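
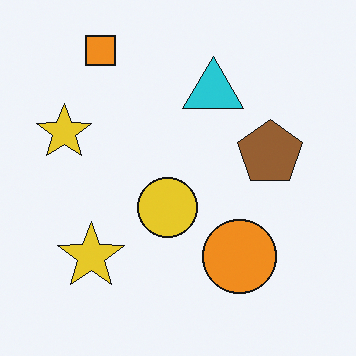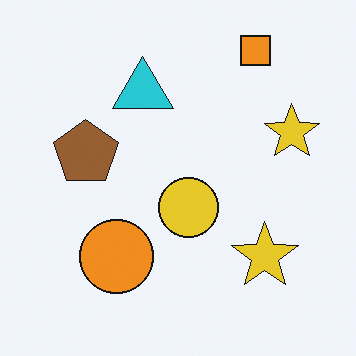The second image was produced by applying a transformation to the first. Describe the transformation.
The transformation is: flipped horizontally (left ↔ right).

The brown pentagon is in the right of the first image and the left of the second — shapes on opposite sides of the vertical midline have swapped in a mirror flip.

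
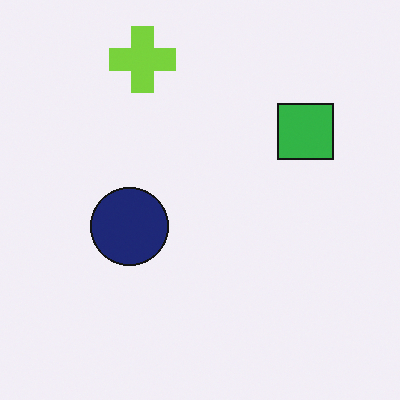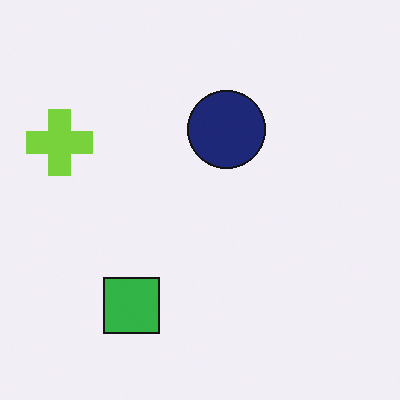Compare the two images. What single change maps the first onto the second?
The image was transposed (reflected across the top-left ↔ bottom-right diagonal).

Shapes have swapped their row and column positions — what was in the top-right is now in the bottom-left — a diagonal reflection.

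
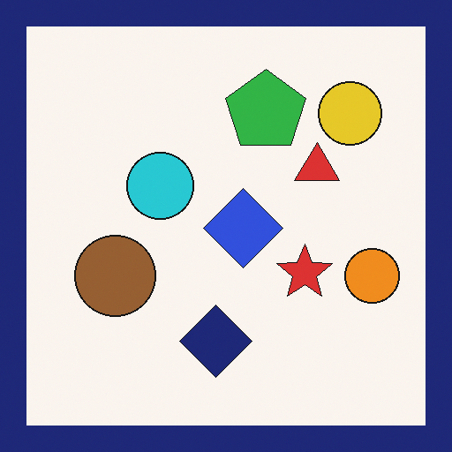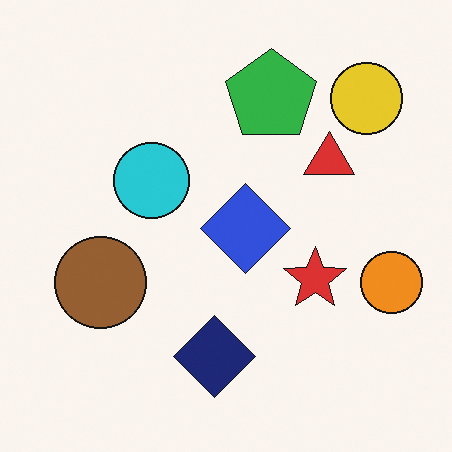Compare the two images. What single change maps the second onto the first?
The image was framed with a navy border.

A solid navy frame runs around the edge of the first image, with the content slightly shrunk inside it.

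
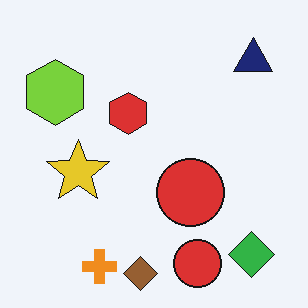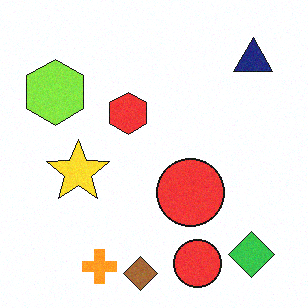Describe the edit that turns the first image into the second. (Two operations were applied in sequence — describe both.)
The second image is the first degraded with a light layer of grain, then brightened a little.

Random speckle covers the whole image, including the flat background. Every pixel — background and shapes alike — is uniformly brightened.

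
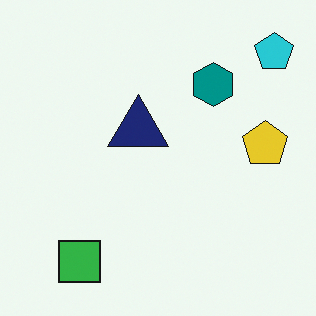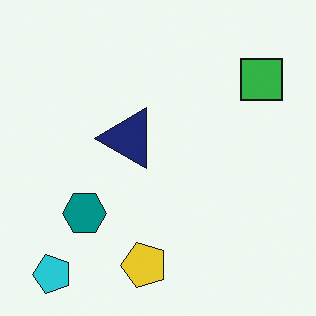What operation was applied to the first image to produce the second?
The transformation is: transposed (reflected across the top-left ↔ bottom-right diagonal).

Shapes have swapped their row and column positions — what was in the top-right is now in the bottom-left — a diagonal reflection.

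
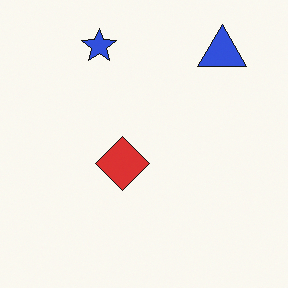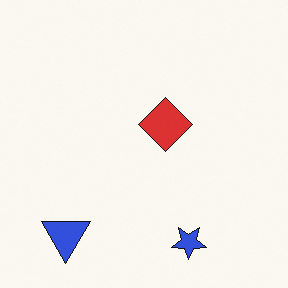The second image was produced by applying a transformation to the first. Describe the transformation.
Rotated 180°.

The blue triangle sits in the top-right of the first image and the bottom-left of the second — consistent with a whole-image 180° rotation.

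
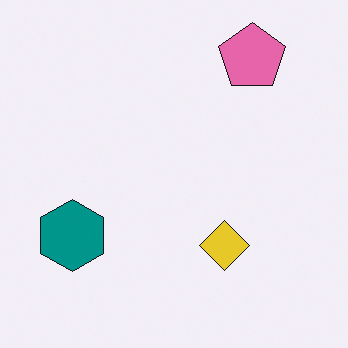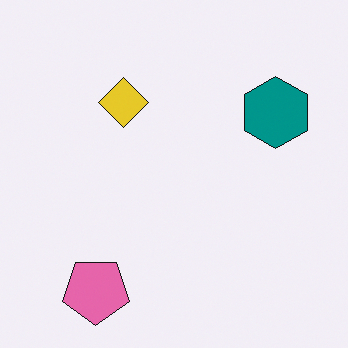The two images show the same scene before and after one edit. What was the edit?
The transformation is: rotated 180°.

The pink pentagon sits in the top-right of the first image and the bottom-left of the second — consistent with a whole-image 180° rotation.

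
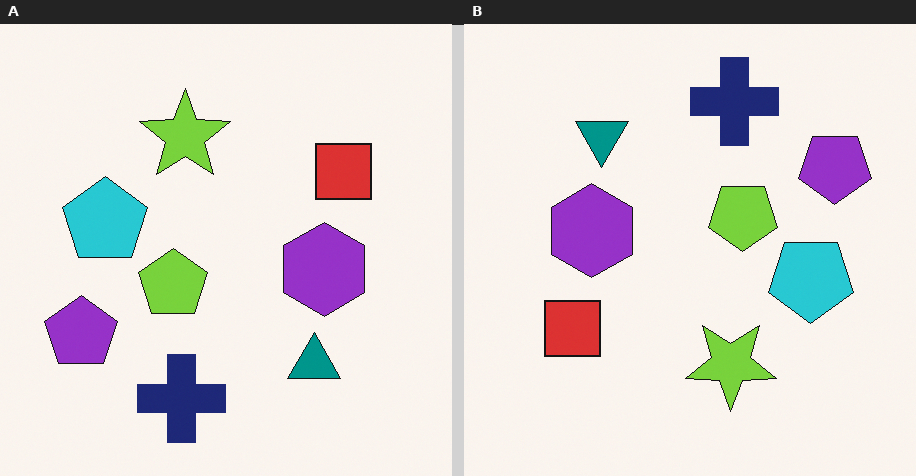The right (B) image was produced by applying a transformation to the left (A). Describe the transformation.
The transformation is: rotated 180°.

The purple pentagon sits in the bottom-left of the left (A) image and the top-right of the right (B) — consistent with a whole-image 180° rotation.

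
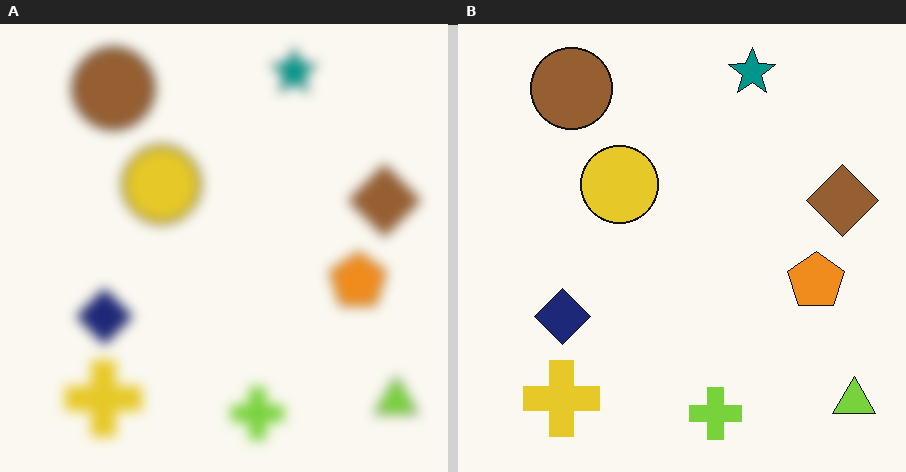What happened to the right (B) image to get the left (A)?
It was strongly gaussian-blurred.

Shape edges and outlines are uniformly softened across the whole image.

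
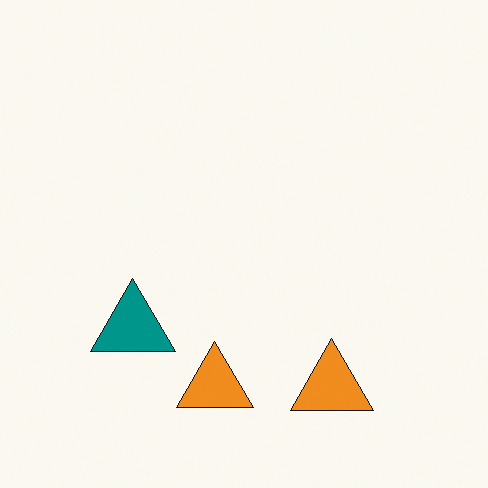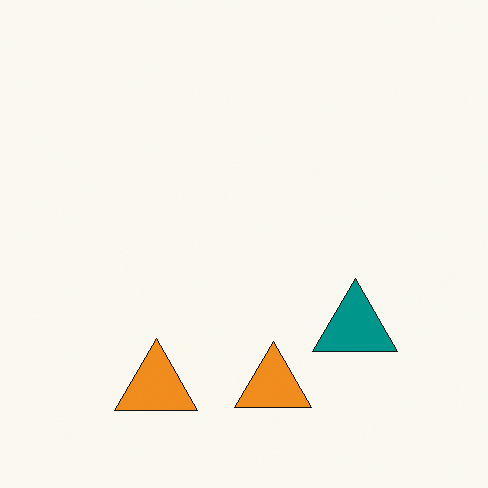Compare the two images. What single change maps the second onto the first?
This is the original image flipped horizontally (left ↔ right).

The teal triangle is in the bottom-right of the second image and the bottom-left of the first — shapes on opposite sides of the vertical midline have swapped in a mirror flip.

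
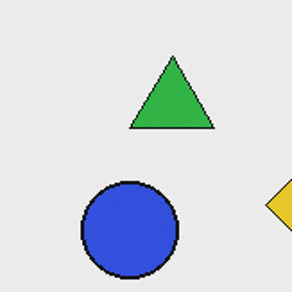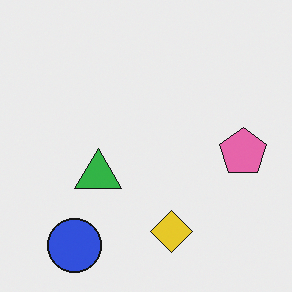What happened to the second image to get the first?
The image was cropped to a noticeably smaller region and rescaled.

The visible shapes are larger and the field of view is narrower; shapes near the original edges may be partly or wholly outside the frame — a crop-and-rescale.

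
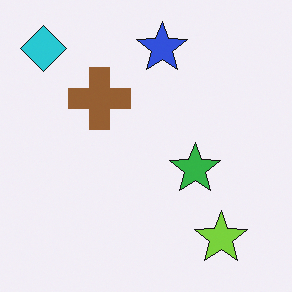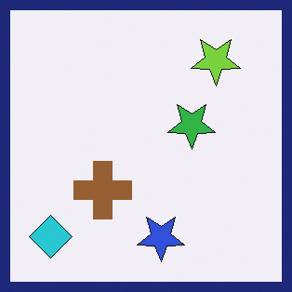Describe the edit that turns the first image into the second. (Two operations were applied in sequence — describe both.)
This is the original image flipped vertically (top ↔ bottom), then framed with a navy border.

The cyan diamond is in the top-left of the first image and the bottom-left of the second — shapes on opposite sides of the horizontal midline have swapped in a mirror flip. A solid navy frame runs around the edge of the second image, with the content slightly shrunk inside it.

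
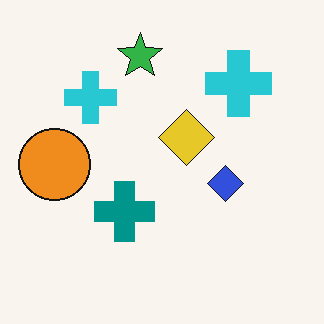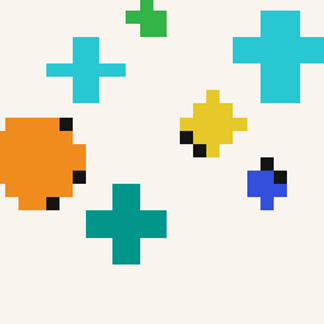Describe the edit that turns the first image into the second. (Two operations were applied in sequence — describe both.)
The second image is the first coarsely pixelated, then cropped slightly and scaled back up.

Shapes are reduced to large square blocks; fine edges and outlines are lost — a downscale-then-upscale (mosaic) effect. The visible shapes are larger and the field of view is narrower; shapes near the original edges may be partly or wholly outside the frame — a crop-and-rescale.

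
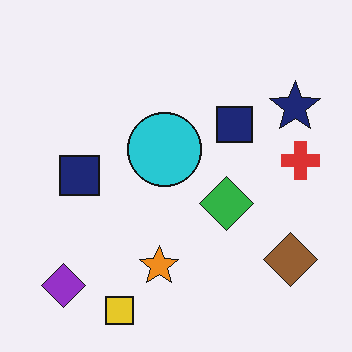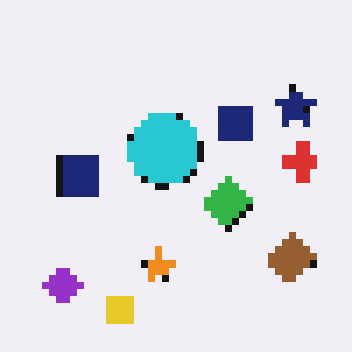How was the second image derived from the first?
This is the original image pixelated into visible square blocks.

Shapes are reduced to large square blocks; fine edges and outlines are lost — a downscale-then-upscale (mosaic) effect.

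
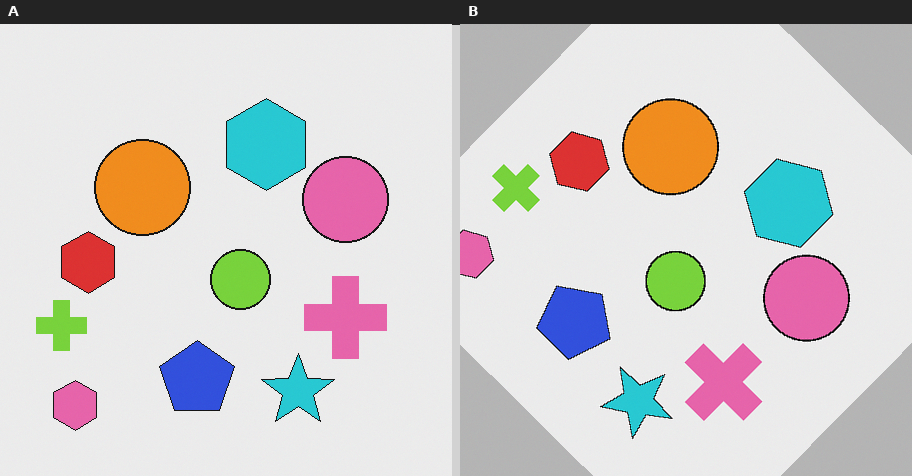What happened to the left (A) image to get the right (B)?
The image was rotated clockwise by a large amount — several tens of degrees.

Every shape is tilted by the same angle and the image corners show triangular fill wedges — a whole-image rotation by a non-right angle.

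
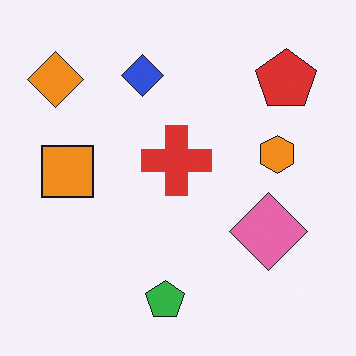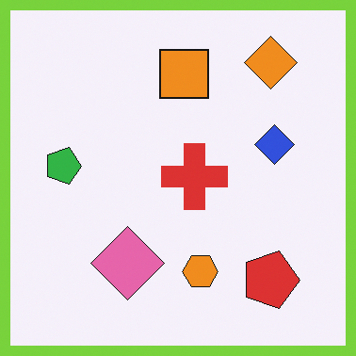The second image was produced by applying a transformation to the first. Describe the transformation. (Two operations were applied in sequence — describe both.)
Rotated 90° clockwise, then framed with a lime border.

The orange diamond sits in the top-left of the first image and the top-right of the second — consistent with a whole-image 90° clockwise rotation. A solid lime frame runs around the edge of the second image, with the content slightly shrunk inside it.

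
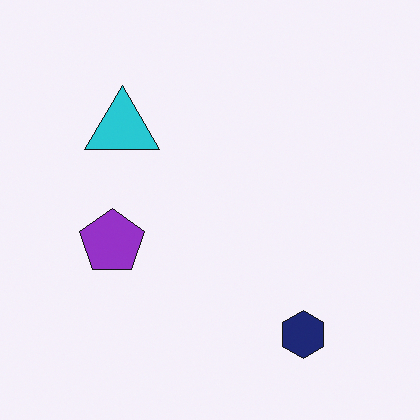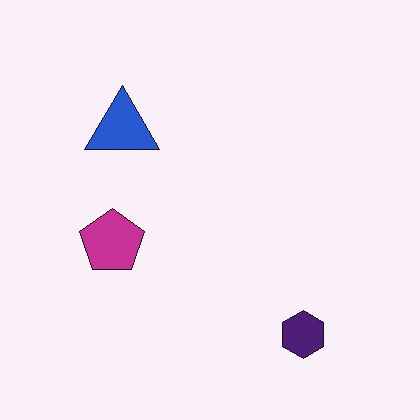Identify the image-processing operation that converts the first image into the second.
The transformation is: hue-shifted by a small amount.

Every shape's color has rotated by the same amount around the hue wheel — a uniform hue shift.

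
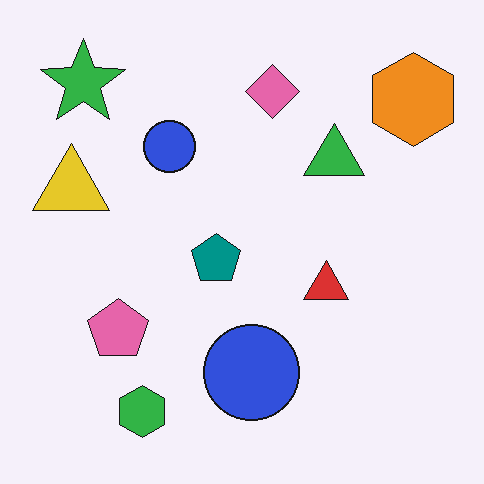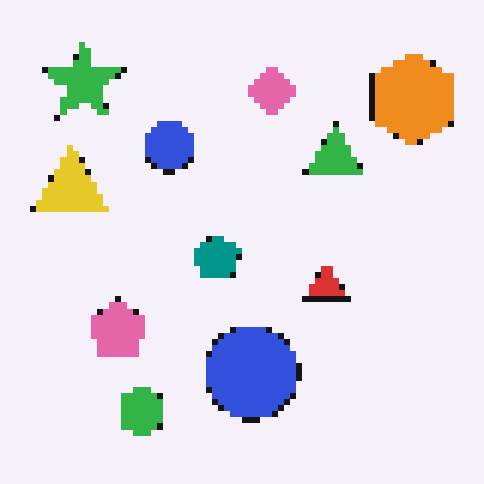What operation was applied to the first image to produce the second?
This is the original image moderately pixelated.

Shapes are reduced to large square blocks; fine edges and outlines are lost — a downscale-then-upscale (mosaic) effect.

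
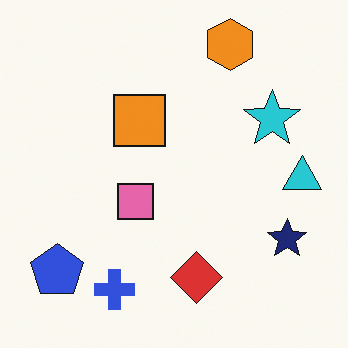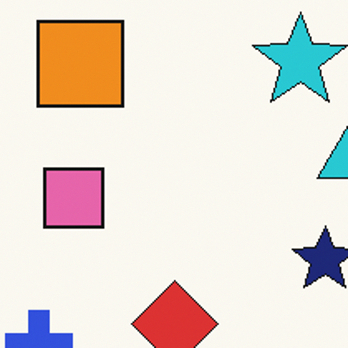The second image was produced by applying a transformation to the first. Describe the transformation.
This is the original image cropped to a noticeably smaller region and rescaled.

The visible shapes are larger and the field of view is narrower; shapes near the original edges may be partly or wholly outside the frame — a crop-and-rescale.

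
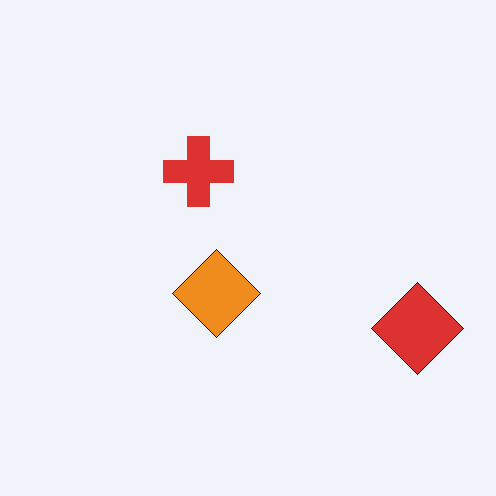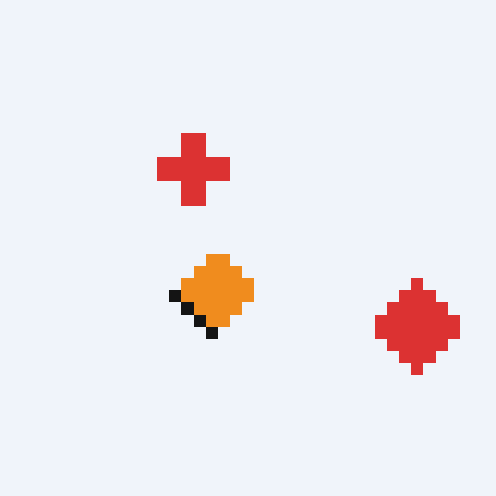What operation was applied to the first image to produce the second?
Heavily pixelated into large blocks.

Shapes are reduced to large square blocks; fine edges and outlines are lost — a downscale-then-upscale (mosaic) effect.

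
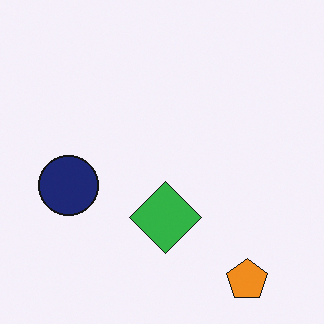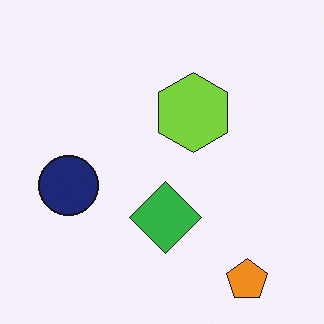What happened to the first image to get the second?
It was overlaid with an additional lime hexagon.

A lime hexagon appears in the second image that is absent from the first.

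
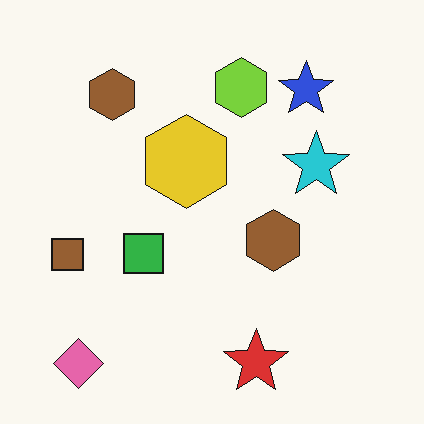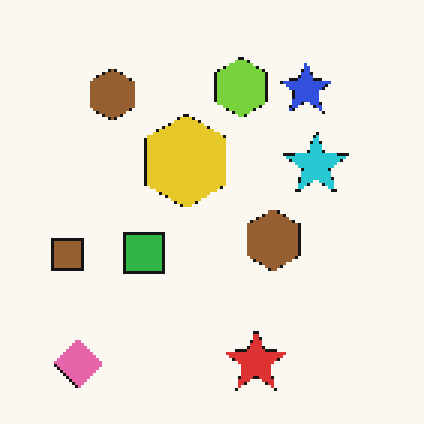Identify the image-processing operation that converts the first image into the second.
This is the original image mildly pixelated.

Shapes are reduced to large square blocks; fine edges and outlines are lost — a downscale-then-upscale (mosaic) effect.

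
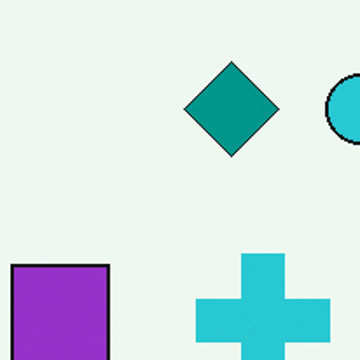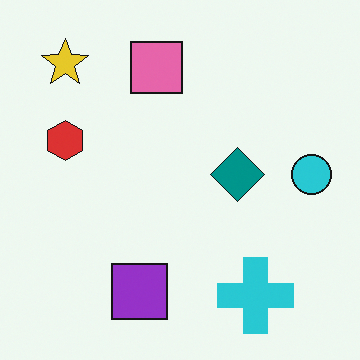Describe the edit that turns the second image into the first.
The transformation is: cropped to a noticeably smaller region and rescaled.

The visible shapes are larger and the field of view is narrower; shapes near the original edges may be partly or wholly outside the frame — a crop-and-rescale.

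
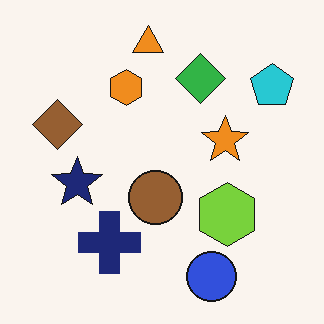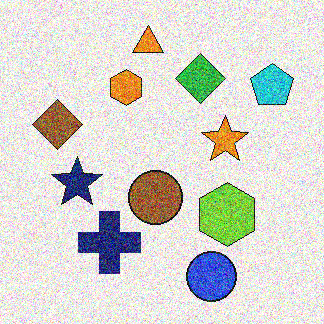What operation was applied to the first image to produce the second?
The second image is the first degraded with strong gaussian noise.

Random speckle covers the whole image, including the flat background.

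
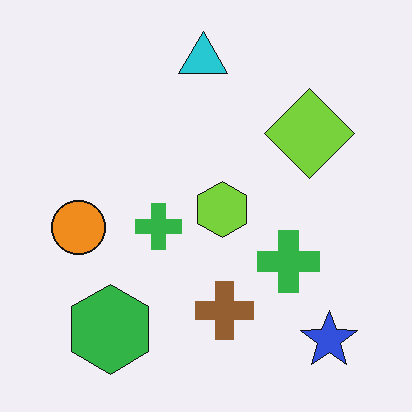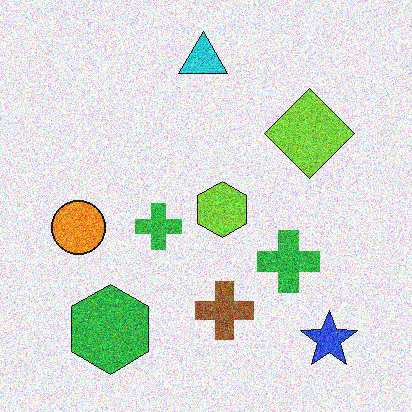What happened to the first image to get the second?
The second image is the first degraded with strong gaussian noise.

Random speckle covers the whole image, including the flat background.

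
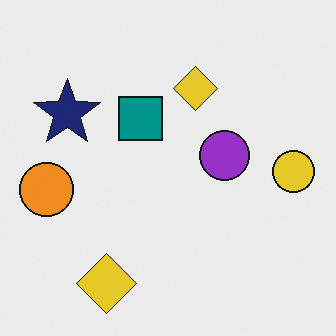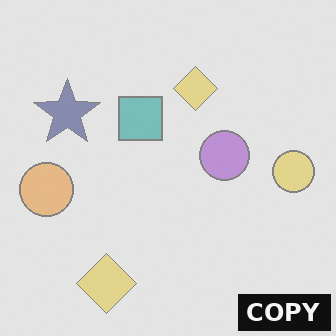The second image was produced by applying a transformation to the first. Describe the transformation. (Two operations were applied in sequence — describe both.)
It was washed out (contrast reduced), then watermarked with the text "COPY" in the lower-right corner.

Tones are pushed toward mid-grey across the whole image — a global contrast change. A dark label reading "COPY" appears in the lower-right corner.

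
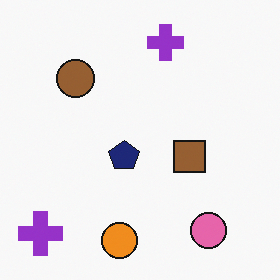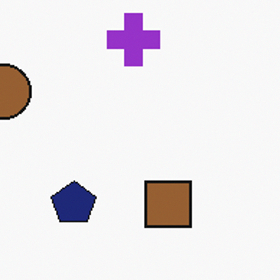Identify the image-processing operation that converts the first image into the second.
This is the original image cropped slightly and scaled back up.

The visible shapes are larger and the field of view is narrower; shapes near the original edges may be partly or wholly outside the frame — a crop-and-rescale.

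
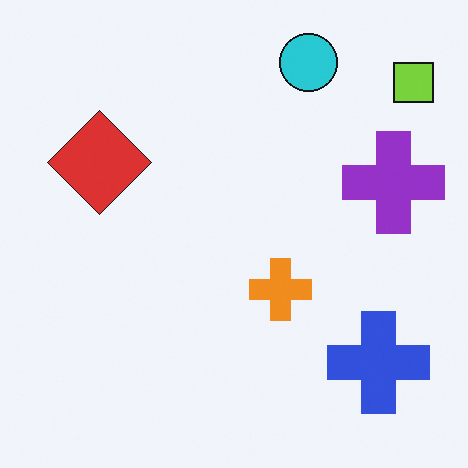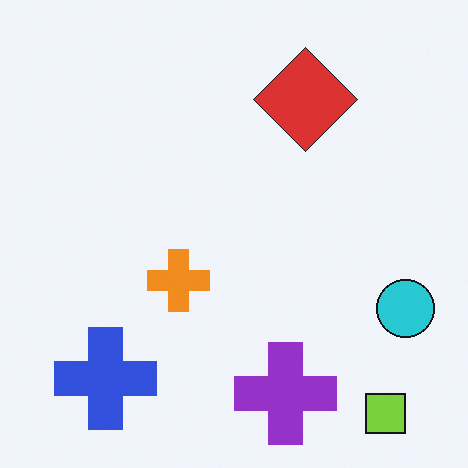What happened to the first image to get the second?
The image was rotated 90° clockwise.

The lime square sits in the top-right of the first image and the bottom-right of the second — consistent with a whole-image 90° clockwise rotation.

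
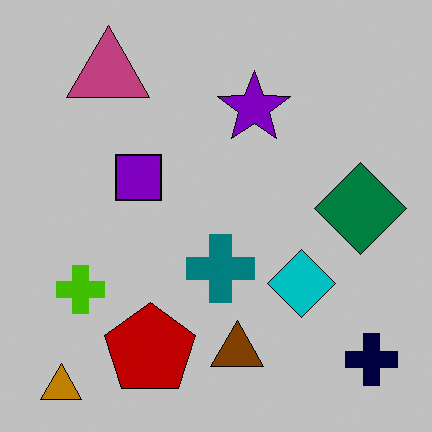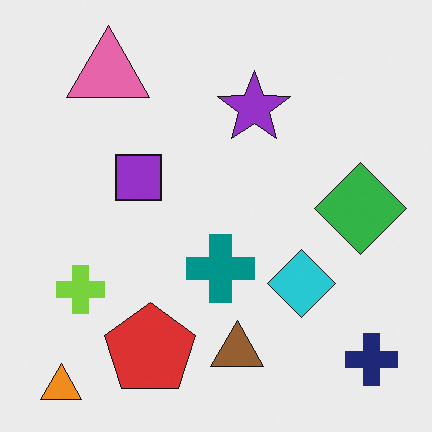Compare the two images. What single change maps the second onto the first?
It was aggressively posterized.

Each flat color has snapped to a coarser quantized level — most visibly, the near-white background has dropped to a flat grey.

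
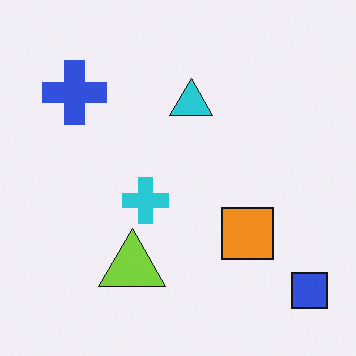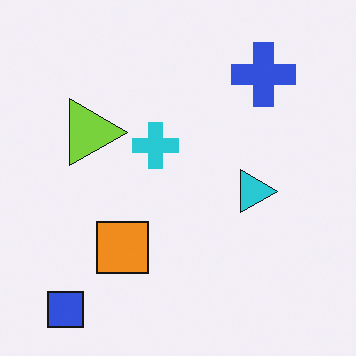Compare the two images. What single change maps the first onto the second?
The second image is the first rotated 90° clockwise.

The blue square sits in the bottom-right of the first image and the bottom-left of the second — consistent with a whole-image 90° clockwise rotation.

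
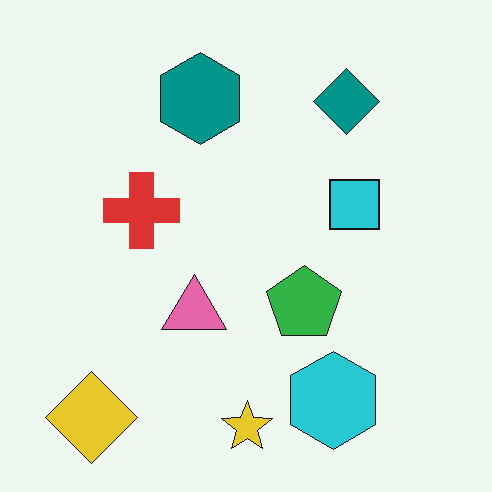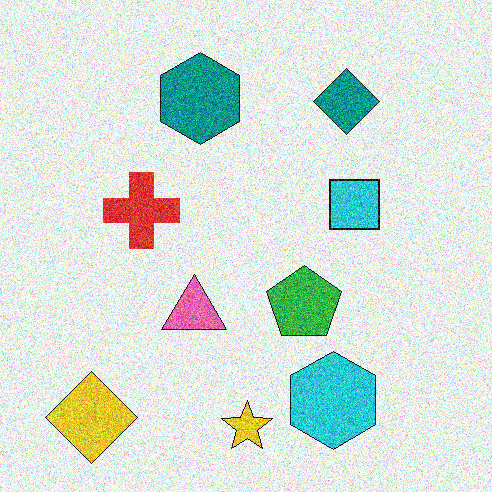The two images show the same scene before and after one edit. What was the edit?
The second image is the first degraded with strong gaussian noise.

Random speckle covers the whole image, including the flat background.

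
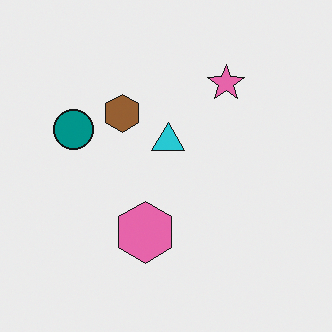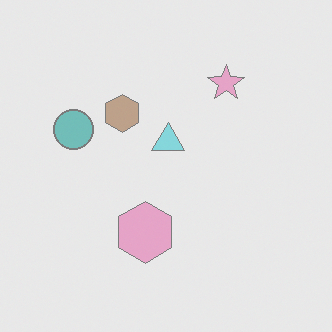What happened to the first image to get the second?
This is the original image washed out (contrast reduced).

Tones are pushed toward mid-grey across the whole image — a global contrast change.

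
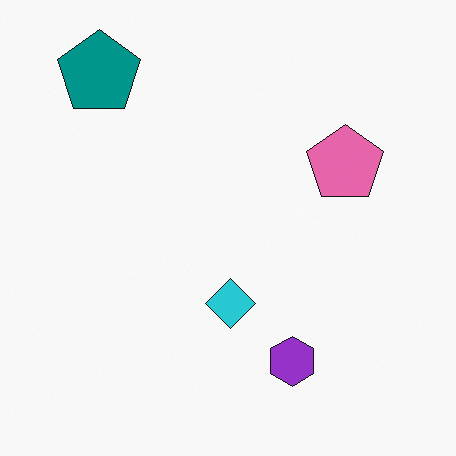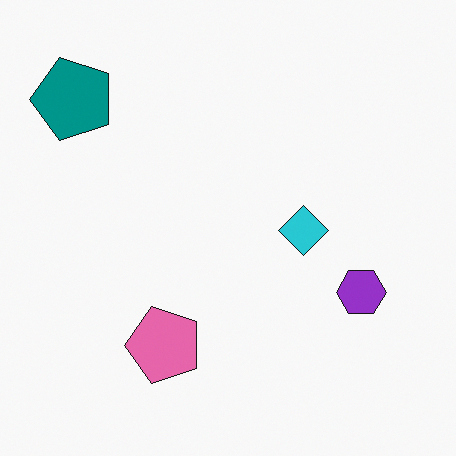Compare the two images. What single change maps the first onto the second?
Transposed (reflected across the top-left ↔ bottom-right diagonal).

Shapes have swapped their row and column positions — what was in the top-right is now in the bottom-left — a diagonal reflection.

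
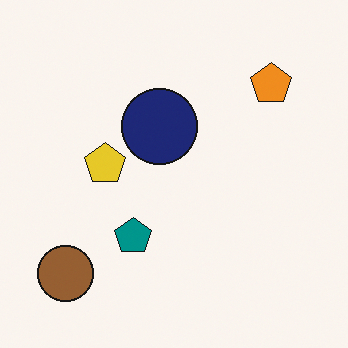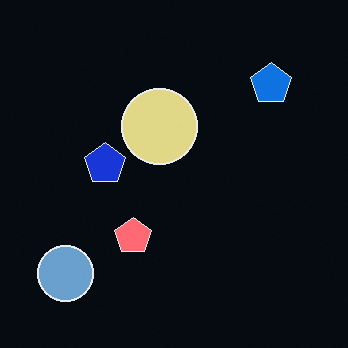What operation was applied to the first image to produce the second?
The image was color-inverted (negative).

The light background has become dark and every shape's color is its complement — a photographic negative.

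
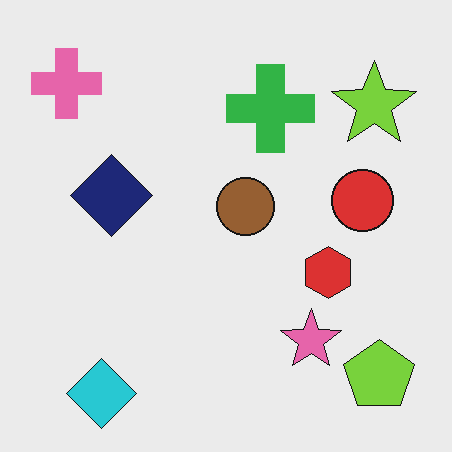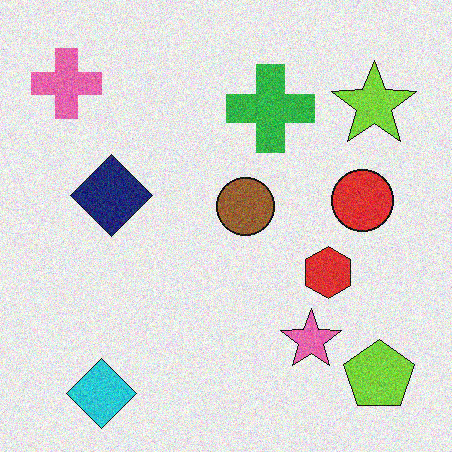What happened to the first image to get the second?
The transformation is: degraded with moderate additive noise.

Random speckle covers the whole image, including the flat background.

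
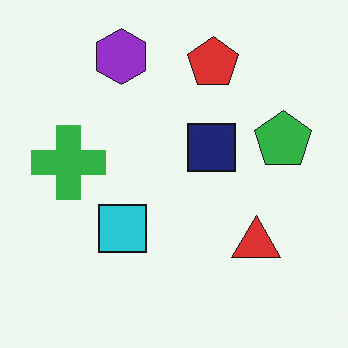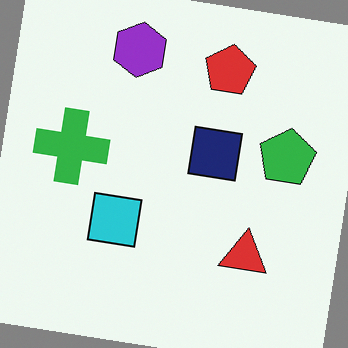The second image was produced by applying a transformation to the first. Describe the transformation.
It was rotated clockwise by a slight angle.

Every shape is tilted by the same angle and the image corners show triangular fill wedges — a whole-image rotation by a non-right angle.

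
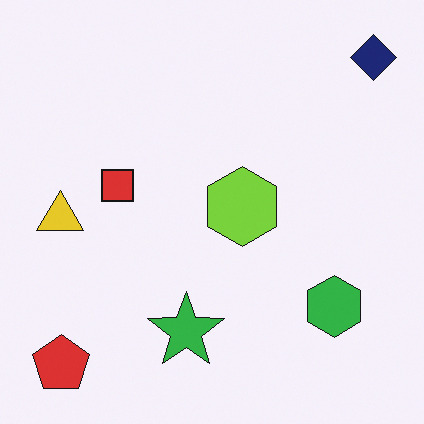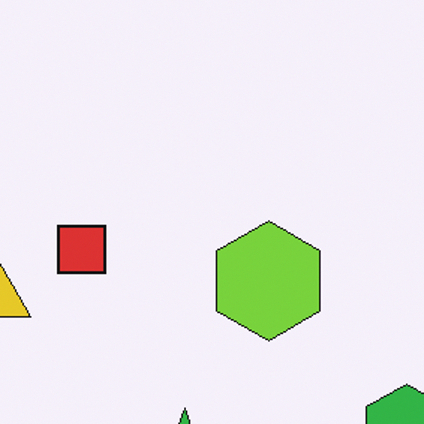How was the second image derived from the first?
The second image is the first cropped slightly and scaled back up.

The visible shapes are larger and the field of view is narrower; shapes near the original edges may be partly or wholly outside the frame — a crop-and-rescale.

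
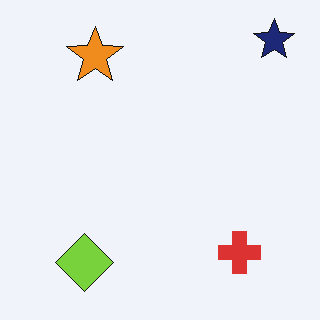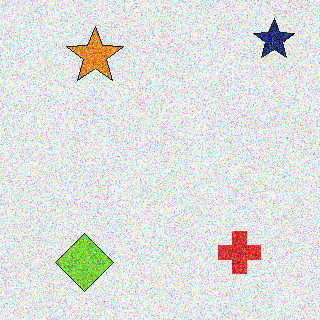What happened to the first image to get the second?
The image was degraded with a thick layer of grain.

Random speckle covers the whole image, including the flat background.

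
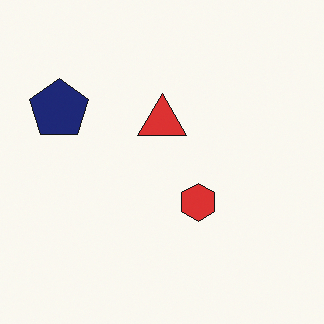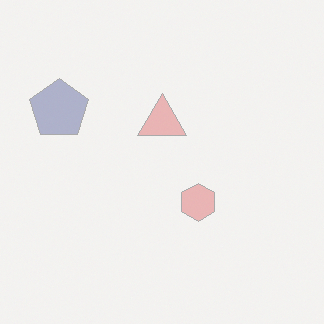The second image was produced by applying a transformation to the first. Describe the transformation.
The image was washed out (contrast reduced).

Tones are pushed toward mid-grey across the whole image — a global contrast change.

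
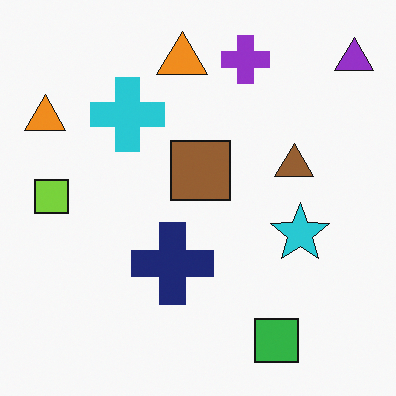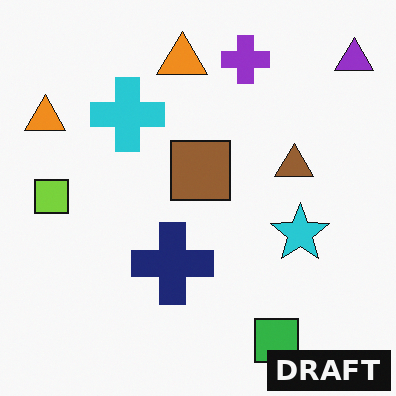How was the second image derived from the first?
Watermarked with the text "DRAFT" in the lower-right corner.

A dark label reading "DRAFT" appears in the lower-right corner.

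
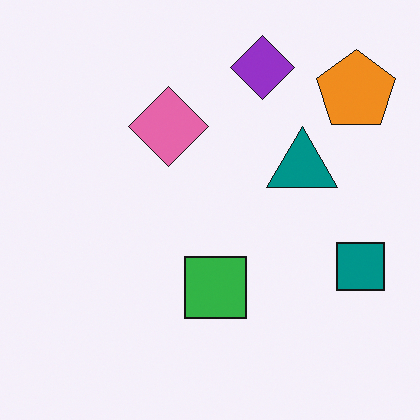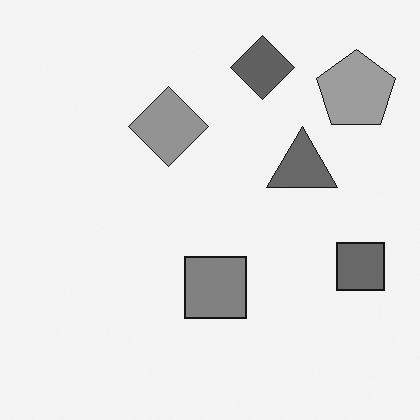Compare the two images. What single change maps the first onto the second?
The transformation is: converted to grayscale.

All color is removed — every shape is now a shade of grey.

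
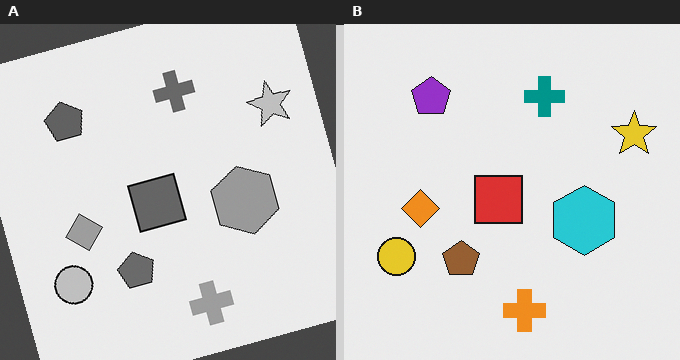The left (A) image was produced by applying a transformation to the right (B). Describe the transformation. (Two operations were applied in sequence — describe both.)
The left (A) image is the right (B) converted to grayscale, then rotated counter-clockwise by a moderate amount.

All color is removed — every shape is now a shade of grey. Every shape is tilted by the same angle and the image corners show triangular fill wedges — a whole-image rotation by a non-right angle.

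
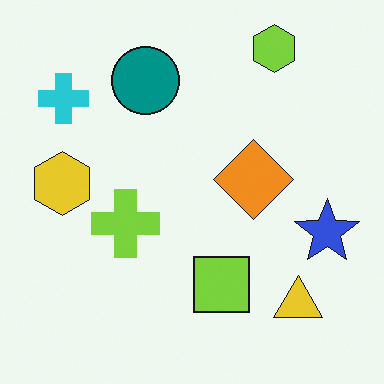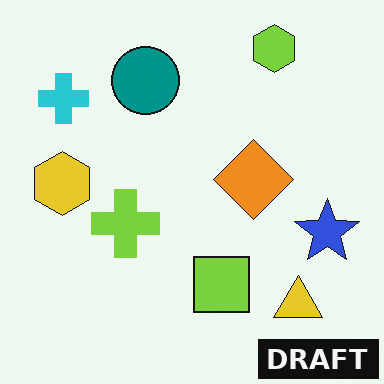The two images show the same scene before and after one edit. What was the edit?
This is the original image watermarked with the text "DRAFT" in the lower-right corner.

A dark label reading "DRAFT" appears in the lower-right corner.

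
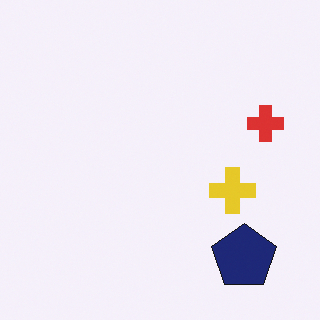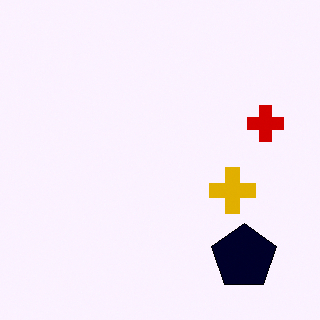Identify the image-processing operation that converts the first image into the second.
The second image is the first boosted in contrast.

Tones are pushed away from mid-grey across the whole image — a global contrast change.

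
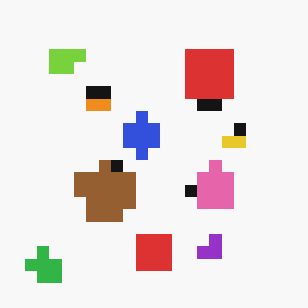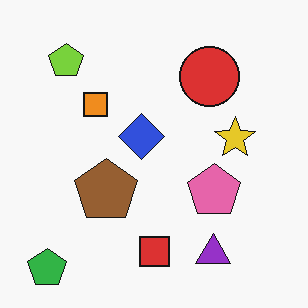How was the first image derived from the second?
The first image is the second coarsely pixelated.

Shapes are reduced to large square blocks; fine edges and outlines are lost — a downscale-then-upscale (mosaic) effect.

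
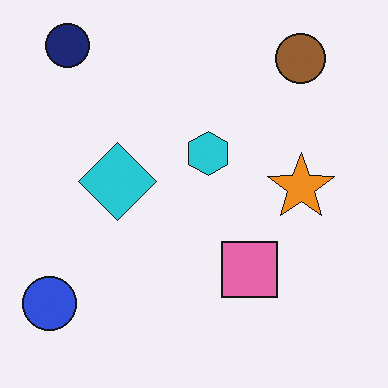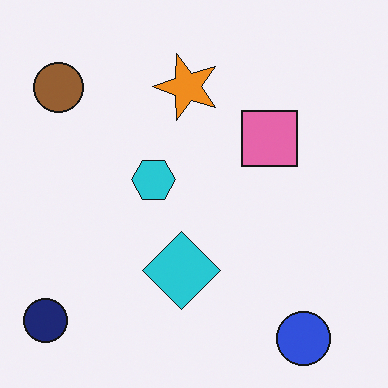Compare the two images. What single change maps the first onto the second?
The image was rotated 90° counter-clockwise.

The navy circle sits in the top-left of the first image and the bottom-left of the second — consistent with a whole-image 90° counter-clockwise rotation.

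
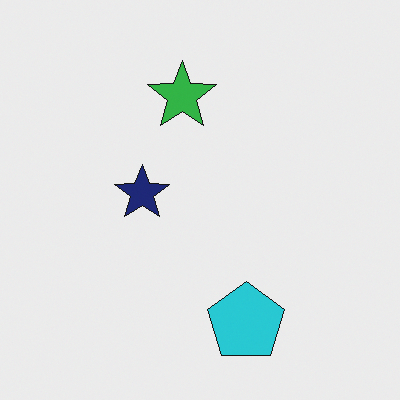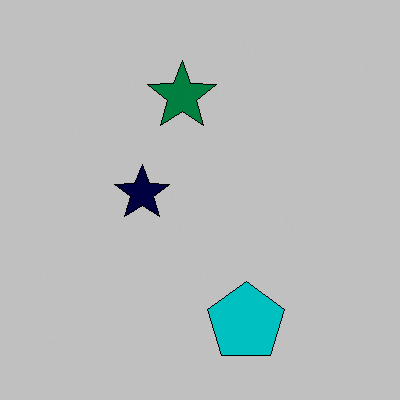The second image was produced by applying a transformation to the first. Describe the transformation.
The image was aggressively posterized.

Each flat color has snapped to a coarser quantized level — most visibly, the near-white background has dropped to a flat grey.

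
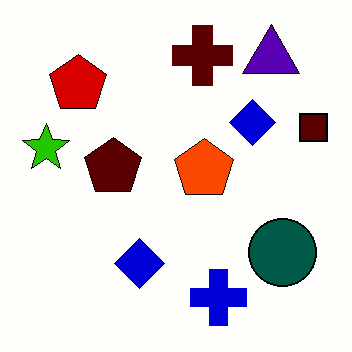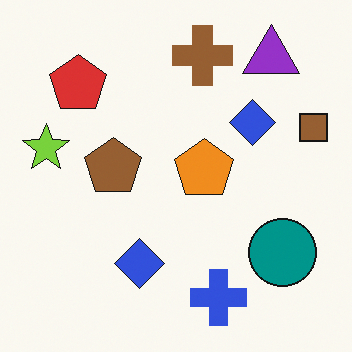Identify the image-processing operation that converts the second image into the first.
The first image is the second given much higher contrast.

Tones are pushed away from mid-grey across the whole image — a global contrast change.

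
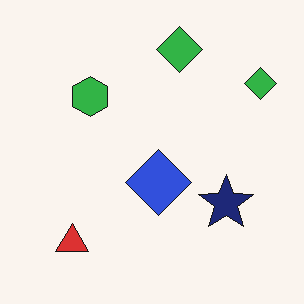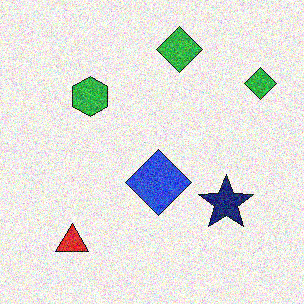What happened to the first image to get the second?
The second image is the first degraded with strong gaussian noise.

Random speckle covers the whole image, including the flat background.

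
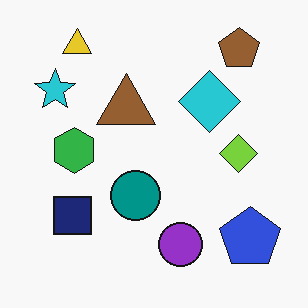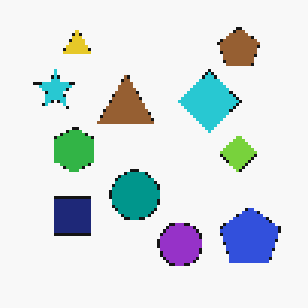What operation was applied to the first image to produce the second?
The second image is the first lightly pixelated (a mild mosaic effect).

Shapes are reduced to large square blocks; fine edges and outlines are lost — a downscale-then-upscale (mosaic) effect.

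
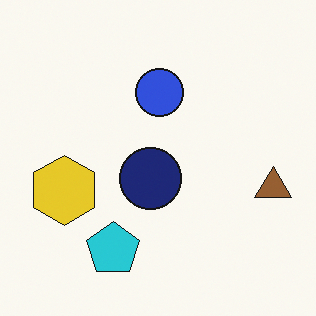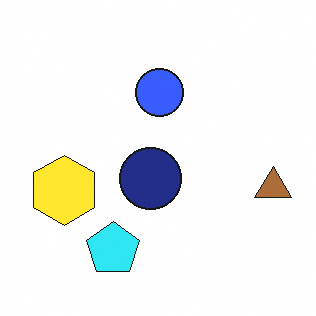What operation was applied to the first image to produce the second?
The transformation is: slightly brightened.

Every pixel — background and shapes alike — is uniformly brightened.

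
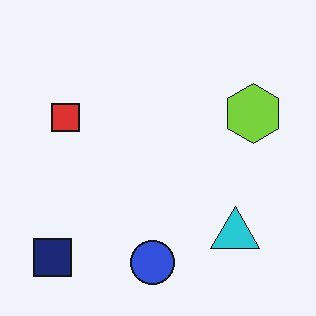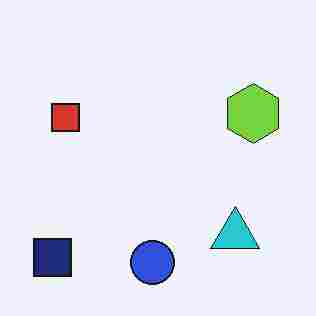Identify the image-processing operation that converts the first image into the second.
The second image is the first heavily JPEG-compressed with obvious blocking artifacts.

Blocky 8×8 compression artifacts appear around shape edges and the flat background shows ringing — characteristic JPEG degradation.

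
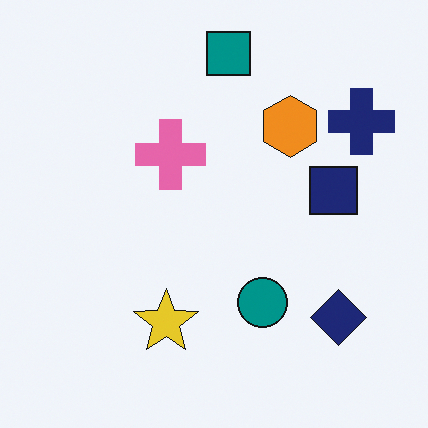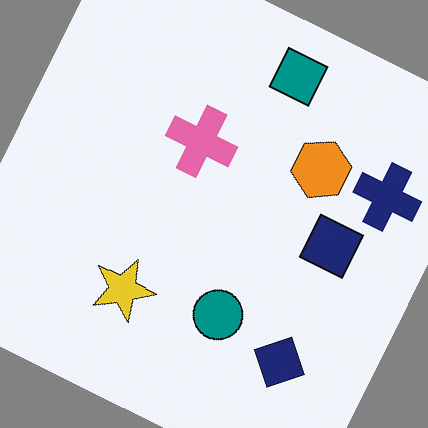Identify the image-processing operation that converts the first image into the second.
This is the original image rotated clockwise by a clearly visible amount.

Every shape is tilted by the same angle and the image corners show triangular fill wedges — a whole-image rotation by a non-right angle.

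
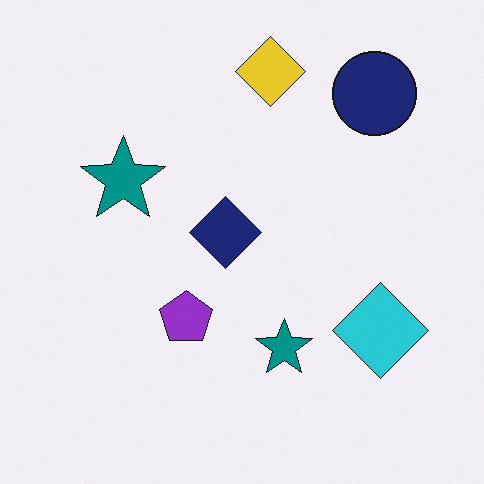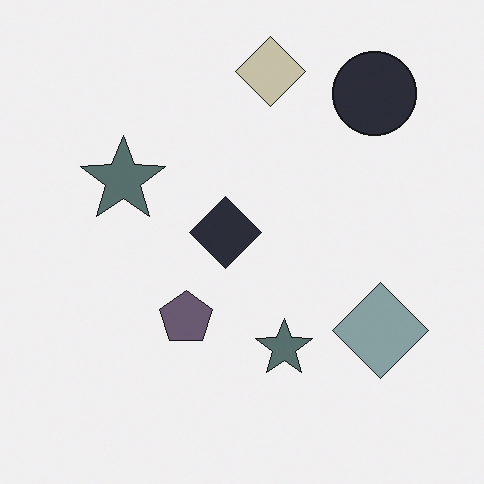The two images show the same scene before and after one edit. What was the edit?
The second image is the first made much more muted (saturation change).

All colors are more muted and greyish — a global saturation change.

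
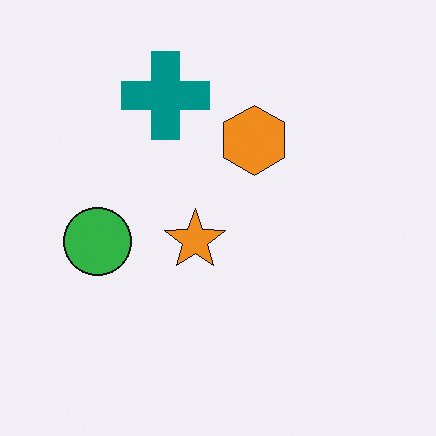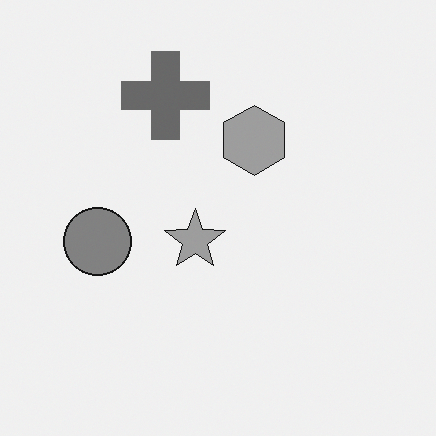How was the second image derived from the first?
The transformation is: converted to grayscale.

All color is removed — every shape is now a shade of grey.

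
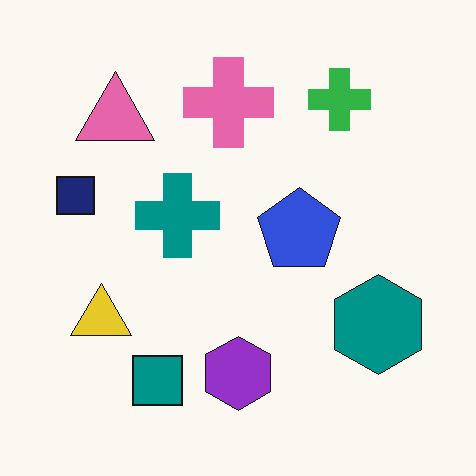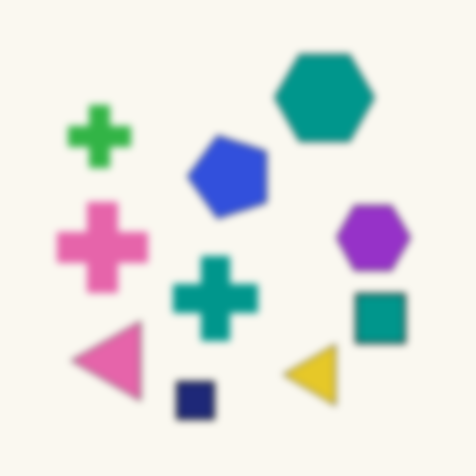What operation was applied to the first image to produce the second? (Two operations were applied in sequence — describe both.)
Rotated 90° counter-clockwise, then noticeably gaussian-blurred.

The pink triangle sits in the top-left of the first image and the bottom-left of the second — consistent with a whole-image 90° counter-clockwise rotation. Shape edges and outlines are uniformly softened across the whole image.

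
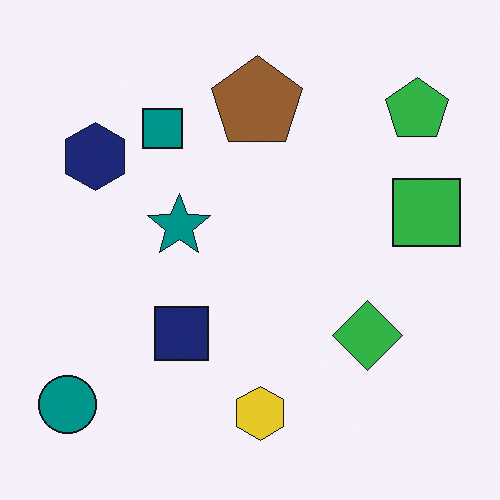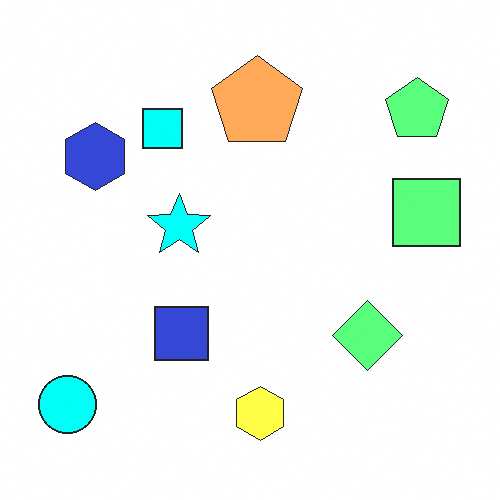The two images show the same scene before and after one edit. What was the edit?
The second image is the first brightened a lot.

Every pixel — background and shapes alike — is uniformly brightened.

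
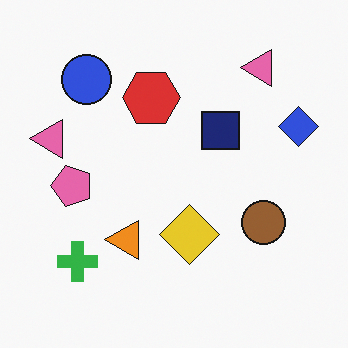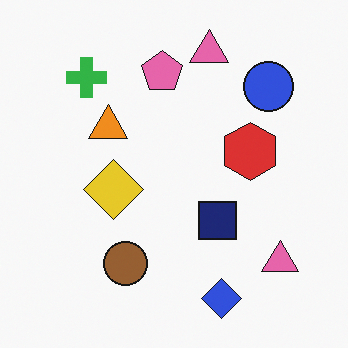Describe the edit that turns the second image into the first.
It was rotated 90° counter-clockwise.

The blue diamond sits in the bottom of the second image and the right of the first — consistent with a whole-image 90° counter-clockwise rotation.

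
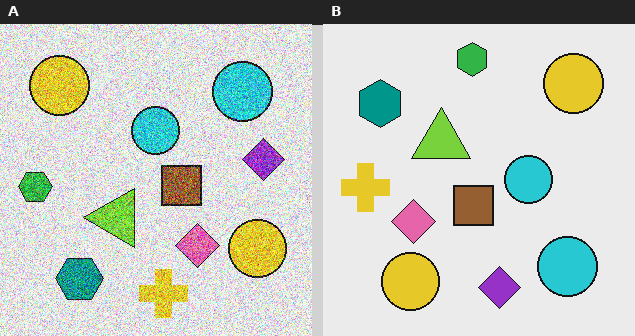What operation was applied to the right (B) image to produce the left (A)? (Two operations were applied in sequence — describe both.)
The transformation is: rotated 90° counter-clockwise, then degraded with strong gaussian noise.

The teal hexagon sits in the top-left of the right (B) image and the bottom-left of the left (A) — consistent with a whole-image 90° counter-clockwise rotation. Random speckle covers the whole image, including the flat background.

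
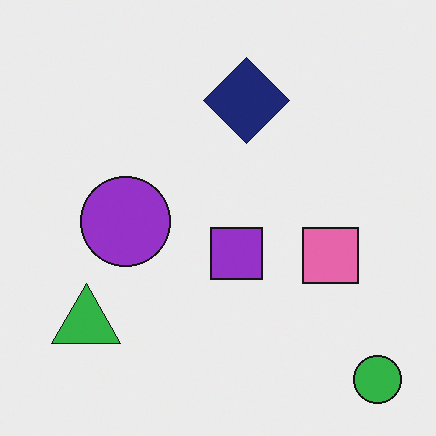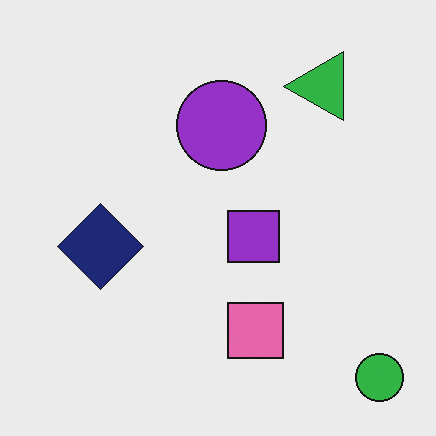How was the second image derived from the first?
This is the original image transposed (reflected across the top-left ↔ bottom-right diagonal).

Shapes have swapped their row and column positions — what was in the top-right is now in the bottom-left — a diagonal reflection.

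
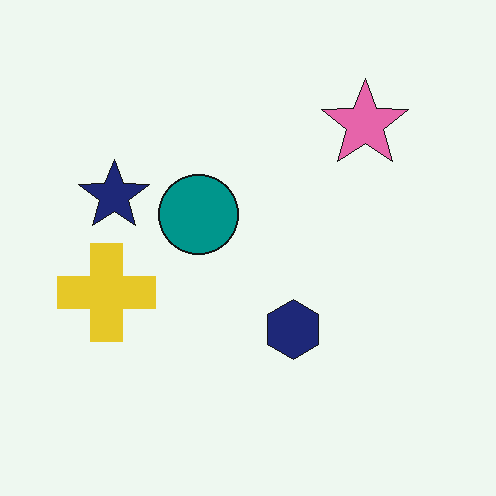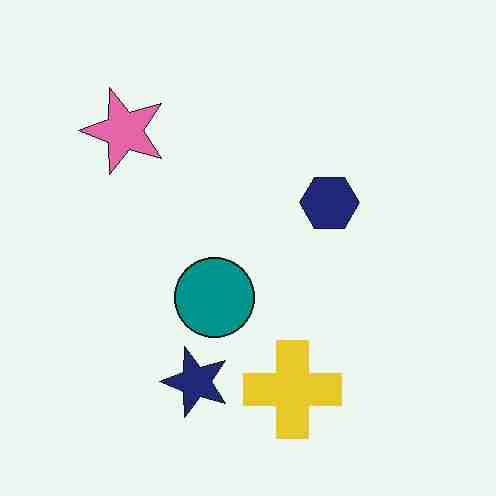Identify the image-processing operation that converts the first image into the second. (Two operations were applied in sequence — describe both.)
The transformation is: rotated 90° counter-clockwise, then heavily JPEG-compressed with obvious blocking artifacts.

The pink star sits in the top-right of the first image and the top-left of the second — consistent with a whole-image 90° counter-clockwise rotation. Blocky 8×8 compression artifacts appear around shape edges and the flat background shows ringing — characteristic JPEG degradation.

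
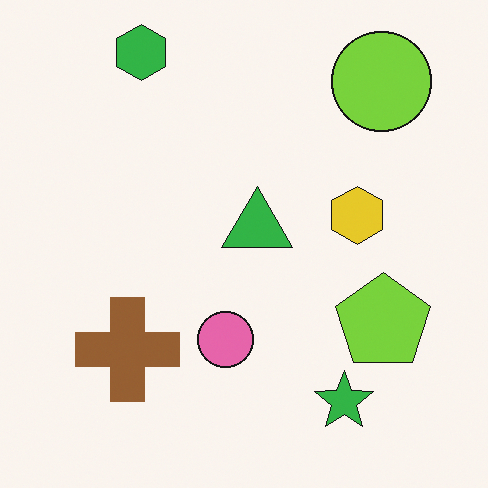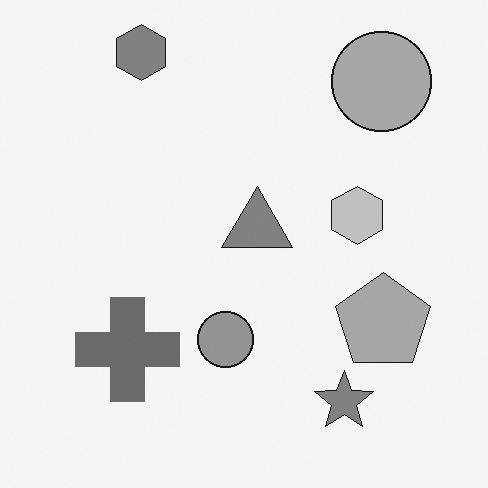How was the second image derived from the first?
It was converted to grayscale.

All color is removed — every shape is now a shade of grey.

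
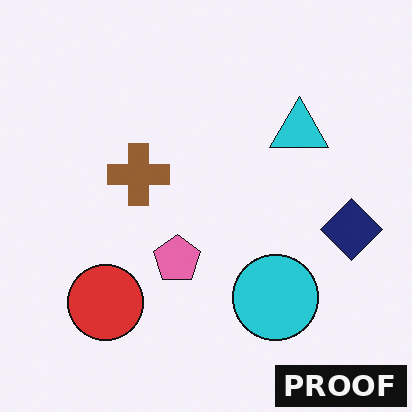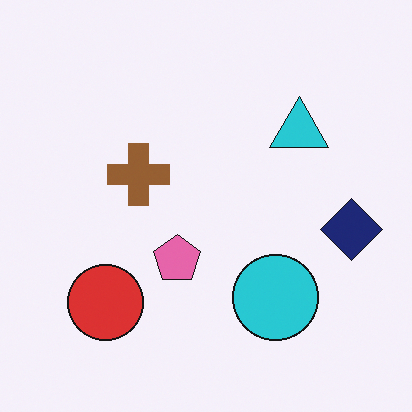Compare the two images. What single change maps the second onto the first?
The transformation is: watermarked with the text "PROOF" in the lower-right corner.

A dark label reading "PROOF" appears in the lower-right corner.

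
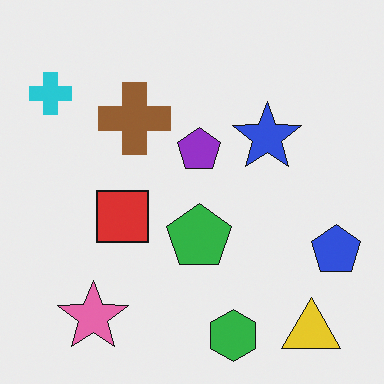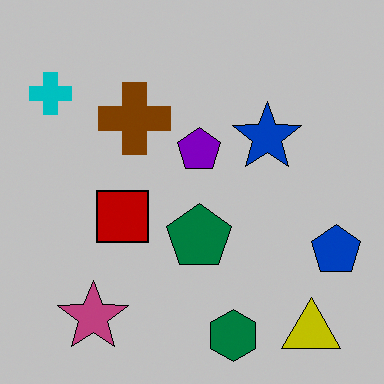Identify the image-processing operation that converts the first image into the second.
The second image is the first heavily posterized to just a handful of flat colors.

Each flat color has snapped to a coarser quantized level — most visibly, the near-white background has dropped to a flat grey.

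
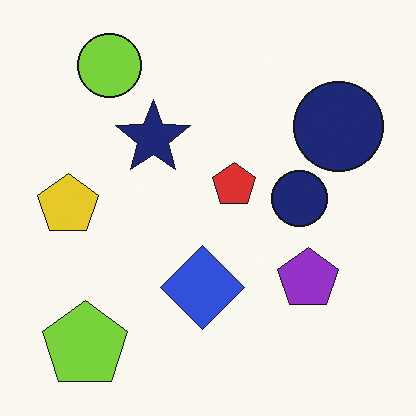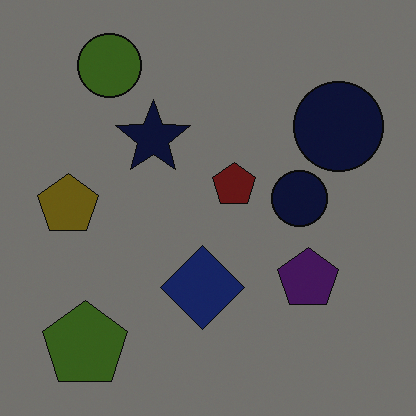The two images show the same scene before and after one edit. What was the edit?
Darkened a lot.

Every pixel — background and shapes alike — is uniformly darkened.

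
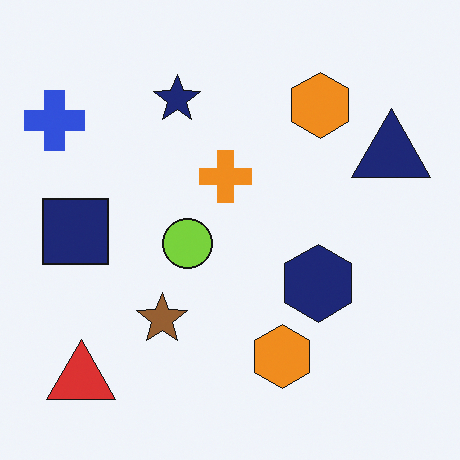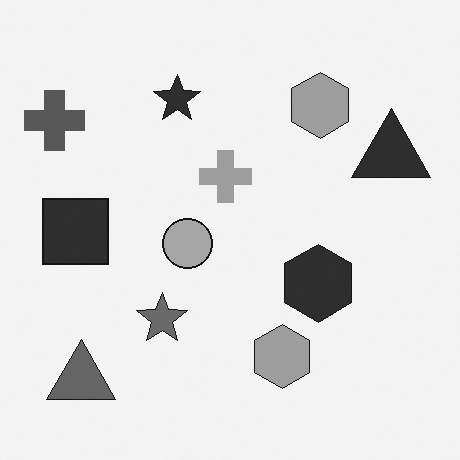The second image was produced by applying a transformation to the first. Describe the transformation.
The second image is the first converted to grayscale.

All color is removed — every shape is now a shade of grey.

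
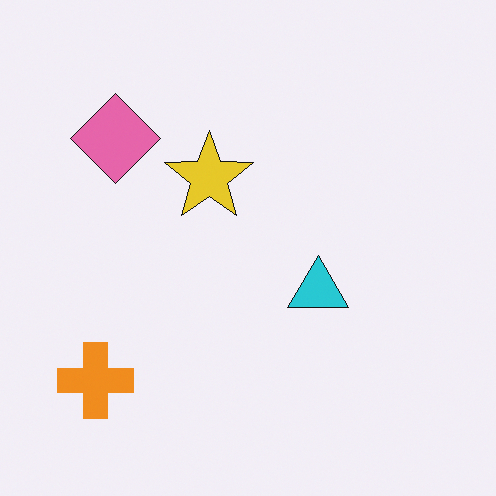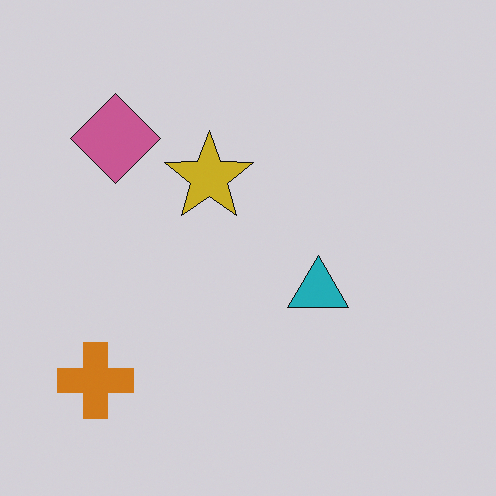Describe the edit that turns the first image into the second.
The transformation is: darkened a little.

Every pixel — background and shapes alike — is uniformly darkened.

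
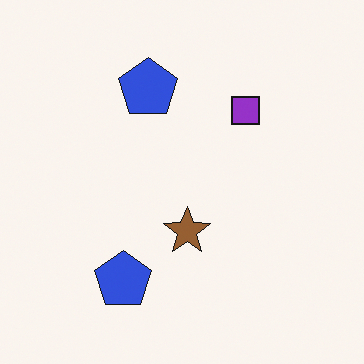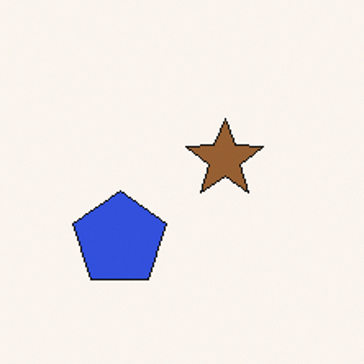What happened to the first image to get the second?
This is the original image cropped to a noticeably smaller region and rescaled.

The visible shapes are larger and the field of view is narrower; shapes near the original edges may be partly or wholly outside the frame — a crop-and-rescale.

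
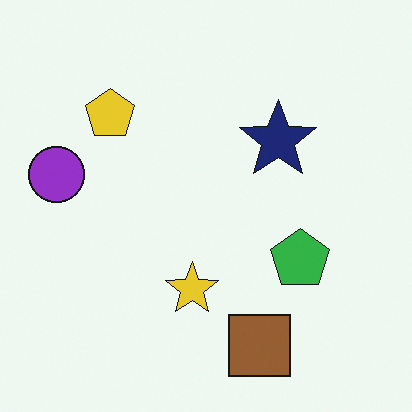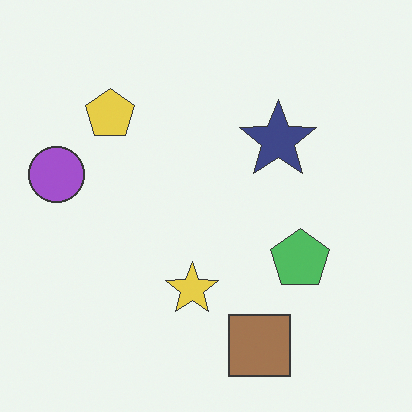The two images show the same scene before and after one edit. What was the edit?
The image was given slightly reduced contrast.

Tones are pushed toward mid-grey across the whole image — a global contrast change.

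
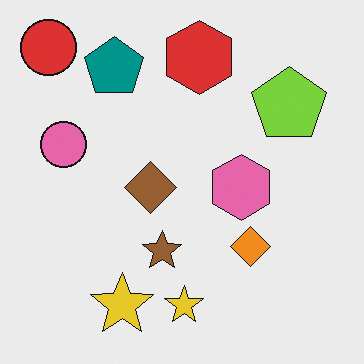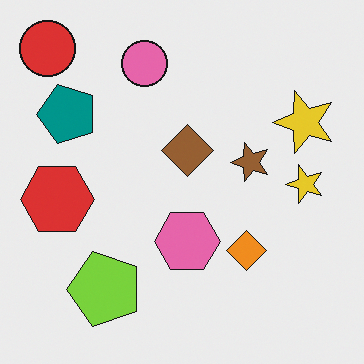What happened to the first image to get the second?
The transformation is: transposed (reflected across the top-left ↔ bottom-right diagonal).

Shapes have swapped their row and column positions — what was in the top-right is now in the bottom-left — a diagonal reflection.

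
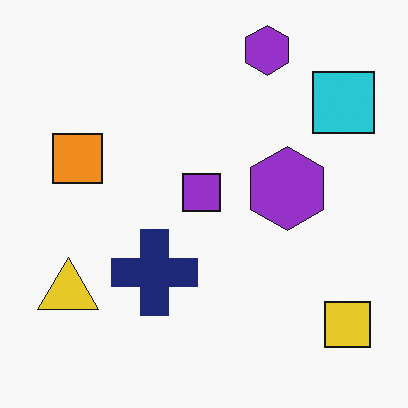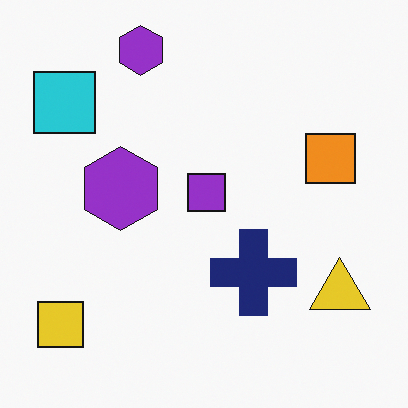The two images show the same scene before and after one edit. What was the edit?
Flipped horizontally (left ↔ right).

The yellow square is in the bottom-right of the first image and the bottom-left of the second — shapes on opposite sides of the vertical midline have swapped in a mirror flip.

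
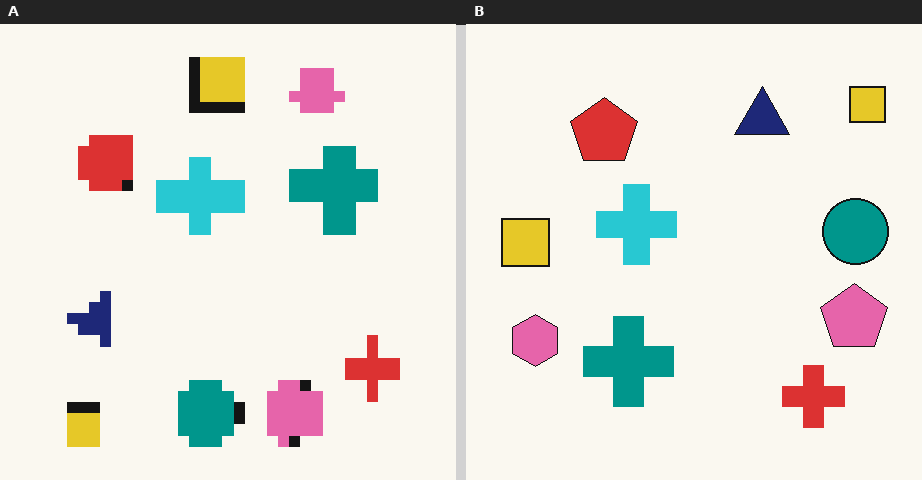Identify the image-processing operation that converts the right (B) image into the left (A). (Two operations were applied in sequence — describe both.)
This is the original image transposed (reflected across the top-left ↔ bottom-right diagonal), then heavily pixelated into large blocks.

Shapes have swapped their row and column positions — what was in the top-right is now in the bottom-left — a diagonal reflection. Shapes are reduced to large square blocks; fine edges and outlines are lost — a downscale-then-upscale (mosaic) effect.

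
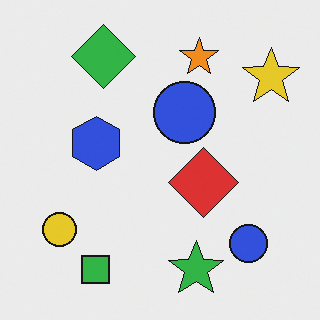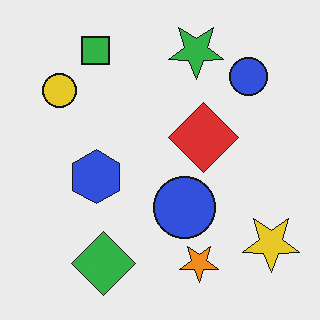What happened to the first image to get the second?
The image was flipped vertically (top ↔ bottom).

The green star is in the bottom of the first image and the top of the second — shapes on opposite sides of the horizontal midline have swapped in a mirror flip.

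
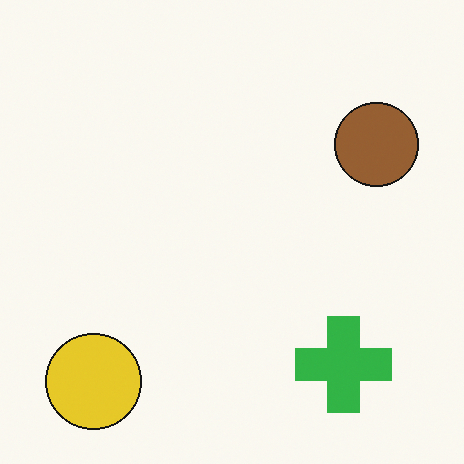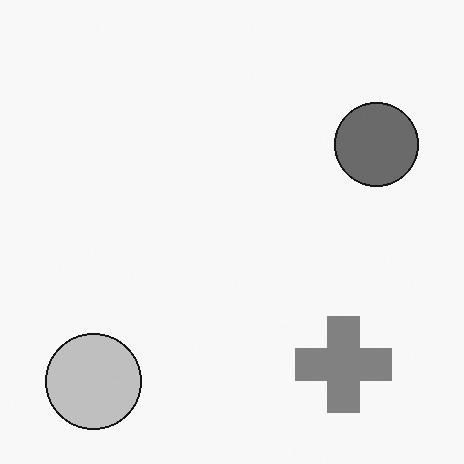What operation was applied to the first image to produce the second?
The image was converted to grayscale.

All color is removed — every shape is now a shade of grey.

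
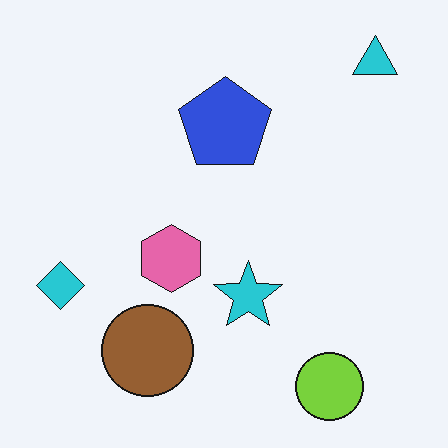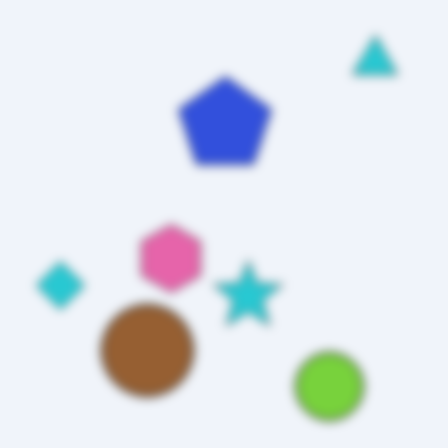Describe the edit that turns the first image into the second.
The second image is the first strongly gaussian-blurred.

Shape edges and outlines are uniformly softened across the whole image.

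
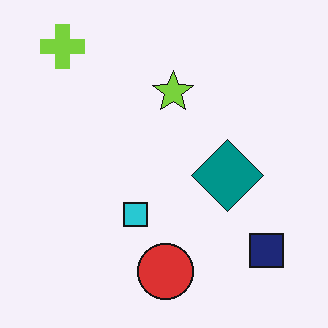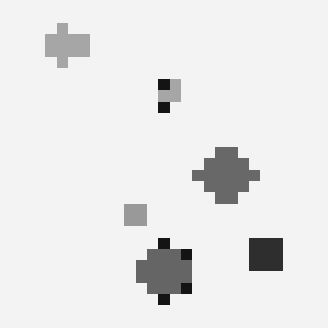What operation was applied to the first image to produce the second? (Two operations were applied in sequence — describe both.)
Converted to grayscale, then coarsely pixelated.

All color is removed — every shape is now a shade of grey. Shapes are reduced to large square blocks; fine edges and outlines are lost — a downscale-then-upscale (mosaic) effect.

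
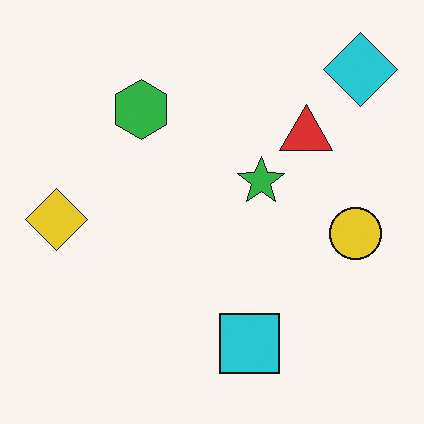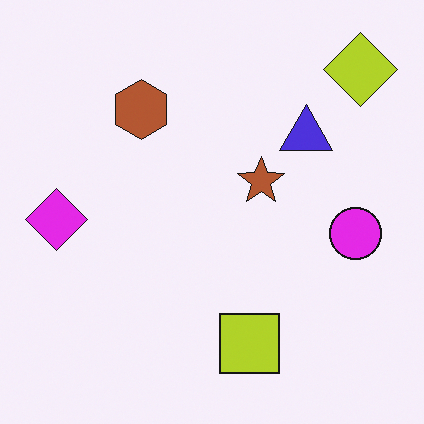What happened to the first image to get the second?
It was hue-shifted by a large amount.

Every shape's color has rotated by the same amount around the hue wheel — a uniform hue shift.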